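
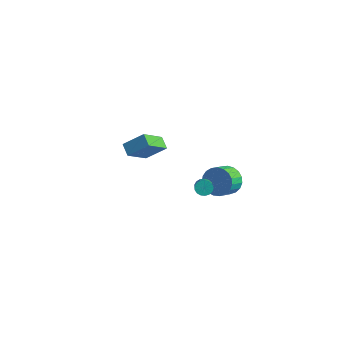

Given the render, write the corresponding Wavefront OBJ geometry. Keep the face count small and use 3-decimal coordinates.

v 2.632 1.994 -2.418
v 3.156 1.707 -3.208
v 3.353 0.7 -2.711
v 2.828 0.986 -1.922
v 3.445 1.88 -2.971
v 3.642 0.873 -2.475
v 3.593 2.073 -2.639
v 3.79 1.066 -2.143
v 3.575 2.252 -2.269
v 3.772 1.245 -1.772
v 3.394 2.386 -1.924
v 3.591 1.379 -1.428
v 3.081 2.453 -1.665
v 3.278 1.445 -1.169
v 2.691 2.44 -1.536
v 2.888 1.432 -1.04
v 2.29 2.35 -1.56
v 2.487 1.342 -1.064
v 1.948 2.198 -1.732
v 2.145 1.191 -1.236
v 1.724 2.011 -2.023
v 1.921 1.004 -1.526
v 1.657 1.821 -2.382
v 1.854 0.814 -1.885
v 1.759 1.661 -2.747
v 1.956 0.654 -2.251
v 2.012 1.558 -3.056
v 2.209 0.551 -2.559
v 2.371 1.531 -3.254
v 2.568 0.524 -2.758
v 2.776 1.584 -3.308
v 2.973 0.576 -2.811
v -4.146 1.888 -4.233
v -3.993 0.302 -3.092
v -4.883 2.161 -3.754
v -4.73 0.575 -2.613
v -3.19 2.705 -3.227
v -3.037 1.119 -2.086
v -3.927 2.978 -2.748
v -3.774 1.392 -1.607
v 3.489 -0.697 -1.034
v 3.869 -0.632 -1.384
v 4.69 -1.398 -0.635
v 4.311 -1.463 -0.286
v 3.901 -0.443 -1.225
v 4.722 -1.209 -0.476
v 3.839 -0.312 -1.023
v 4.66 -1.078 -0.274
v 3.696 -0.269 -0.823
v 4.517 -1.035 -0.074
v 3.507 -0.324 -0.672
v 4.328 -1.091 0.077
v 3.313 -0.465 -0.604
v 4.134 -1.231 0.145
v 3.16 -0.659 -0.634
v 3.981 -1.425 0.115
v 3.082 -0.861 -0.756
v 3.903 -1.628 -0.007
v 3.098 -1.026 -0.942
v 3.919 -1.793 -0.193
v 3.203 -1.116 -1.149
v 4.024 -1.882 -0.4
v 3.374 -1.109 -1.33
v 4.195 -1.875 -0.581
v 3.571 -1.008 -1.443
v 4.393 -1.774 -0.694
v 3.75 -0.836 -1.462
v 4.571 -1.602 -0.714
f 2 1 5
f 2 5 3
f 3 5 6
f 3 6 4
f 5 1 7
f 5 7 6
f 6 7 8
f 6 8 4
f 7 1 9
f 7 9 8
f 8 9 10
f 8 10 4
f 9 1 11
f 9 11 10
f 10 11 12
f 10 12 4
f 11 1 13
f 11 13 12
f 12 13 14
f 12 14 4
f 13 1 15
f 13 15 14
f 14 15 16
f 14 16 4
f 15 1 17
f 15 17 16
f 16 17 18
f 16 18 4
f 17 1 19
f 17 19 18
f 18 19 20
f 18 20 4
f 19 1 21
f 19 21 20
f 20 21 22
f 20 22 4
f 21 1 23
f 21 23 22
f 22 23 24
f 22 24 4
f 23 1 25
f 23 25 24
f 24 25 26
f 24 26 4
f 25 1 27
f 25 27 26
f 26 27 28
f 26 28 4
f 27 1 29
f 27 29 28
f 28 29 30
f 28 30 4
f 29 1 31
f 29 31 30
f 30 31 32
f 30 32 4
f 31 1 2
f 31 2 32
f 32 2 3
f 32 3 4
f 34 36 33
f 37 34 33
f 33 36 35
f 35 37 33
f 34 40 36
f 38 34 37
f 38 40 34
f 36 40 35
f 39 37 35
f 35 40 39
f 39 38 37
f 40 38 39
f 42 41 45
f 42 45 43
f 43 45 46
f 43 46 44
f 45 41 47
f 45 47 46
f 46 47 48
f 46 48 44
f 47 41 49
f 47 49 48
f 48 49 50
f 48 50 44
f 49 41 51
f 49 51 50
f 50 51 52
f 50 52 44
f 51 41 53
f 51 53 52
f 52 53 54
f 52 54 44
f 53 41 55
f 53 55 54
f 54 55 56
f 54 56 44
f 55 41 57
f 55 57 56
f 56 57 58
f 56 58 44
f 57 41 59
f 57 59 58
f 58 59 60
f 58 60 44
f 59 41 61
f 59 61 60
f 60 61 62
f 60 62 44
f 61 41 63
f 61 63 62
f 62 63 64
f 62 64 44
f 63 41 65
f 63 65 64
f 64 65 66
f 64 66 44
f 65 41 67
f 65 67 66
f 66 67 68
f 66 68 44
f 67 41 42
f 67 42 68
f 68 42 43
f 68 43 44



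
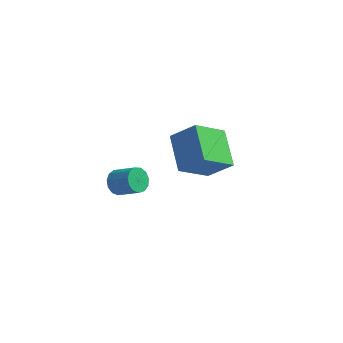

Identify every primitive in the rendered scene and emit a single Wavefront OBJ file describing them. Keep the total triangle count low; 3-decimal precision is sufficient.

v -1.234 3.089 -2.408
v -2.16 1.84 -1.214
v -0.11 3.225 -1.394
v -1.036 1.976 -0.2
v -0.304 1.604 -3.24
v -1.23 0.355 -2.046
v 0.82 1.74 -2.226
v -0.106 0.491 -1.032
v -2.64 -3.137 -0.111
v -2.294 -2.922 -0.579
v -1.295 -3.089 0.083
v -1.64 -3.303 0.551
v -2.378 -2.645 -0.383
v -1.378 -2.812 0.279
v -2.544 -2.524 -0.1
v -1.545 -2.691 0.561
v -2.741 -2.598 0.179
v -1.742 -2.765 0.84
v -2.906 -2.842 0.366
v -1.907 -3.009 1.027
v -2.986 -3.181 0.402
v -1.987 -3.347 1.063
v -2.956 -3.505 0.275
v -1.957 -3.672 0.936
v -2.826 -3.712 0.026
v -1.827 -3.879 0.687
v -2.636 -3.737 -0.267
v -1.637 -3.903 0.395
v -2.448 -3.571 -0.51
v -1.449 -3.738 0.152
v -2.32 -3.267 -0.626
v -1.321 -3.434 0.036
f 2 4 1
f 5 2 1
f 1 4 3
f 3 5 1
f 2 8 4
f 6 2 5
f 6 8 2
f 4 8 3
f 7 5 3
f 3 8 7
f 7 6 5
f 8 6 7
f 10 9 13
f 10 13 11
f 11 13 14
f 11 14 12
f 13 9 15
f 13 15 14
f 14 15 16
f 14 16 12
f 15 9 17
f 15 17 16
f 16 17 18
f 16 18 12
f 17 9 19
f 17 19 18
f 18 19 20
f 18 20 12
f 19 9 21
f 19 21 20
f 20 21 22
f 20 22 12
f 21 9 23
f 21 23 22
f 22 23 24
f 22 24 12
f 23 9 25
f 23 25 24
f 24 25 26
f 24 26 12
f 25 9 27
f 25 27 26
f 26 27 28
f 26 28 12
f 27 9 29
f 27 29 28
f 28 29 30
f 28 30 12
f 29 9 31
f 29 31 30
f 30 31 32
f 30 32 12
f 31 9 10
f 31 10 32
f 32 10 11
f 32 11 12



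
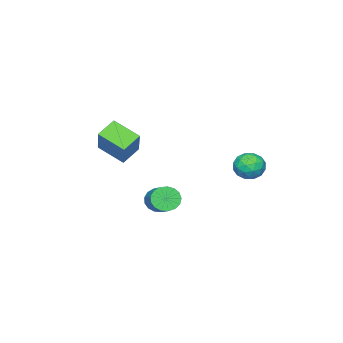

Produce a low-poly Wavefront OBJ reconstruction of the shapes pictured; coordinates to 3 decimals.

v 1.059 0.059 -4.093
v 1.48 0.097 -4.664
v 2.421 1.199 -3.897
v 2.001 1.161 -3.327
v 1.245 0.336 -4.72
v 2.187 1.438 -3.953
v 0.968 0.512 -4.632
v 1.909 1.614 -3.866
v 0.711 0.584 -4.421
v 1.653 1.686 -3.654
v 0.535 0.536 -4.135
v 1.476 1.638 -3.368
v 0.478 0.378 -3.839
v 1.42 1.48 -3.072
v 0.555 0.147 -3.602
v 1.496 1.25 -2.835
v 0.747 -0.103 -3.477
v 1.689 0.999 -2.71
v 1.011 -0.317 -3.493
v 1.952 0.785 -2.726
v 1.285 -0.445 -3.647
v 2.227 0.657 -2.88
v 1.508 -0.457 -3.903
v 2.45 0.645 -3.136
v 1.628 -0.351 -4.203
v 2.57 0.751 -3.436
v 1.618 -0.151 -4.478
v 2.56 0.951 -3.711
v -0.81 4.013 -2.308
v -0.264 3.829 -1.739
v -1.736 3.391 -1.621
v -1.19 3.207 -1.052
v -1.427 3.975 -1.153
v -0.854 4.359 -1.578
v -1.146 2.861 -1.782
v -0.573 3.245 -2.207
v -0.472 3.117 -1.414
v -0.646 3.806 -1.025
v -1.354 3.414 -2.335
v -1.528 4.103 -1.946
v -0.456 3.976 -2.084
v -1.544 3.244 -1.276
v -1.683 3.696 -1.336
v -1.363 3.588 -1.001
v -0.803 4.287 -1.989
v -0.482 4.179 -1.654
v -1.165 4.265 -1.31
v -1.518 3.041 -1.706
v -1.197 2.933 -1.371
v -0.637 3.632 -2.359
v -0.317 3.524 -2.024
v -0.835 2.955 -2.05
v -0.257 3.449 -1.558
v -0.801 3.083 -1.154
v -0.775 2.88 -1.584
v -0.439 3.106 -1.833
v -0.359 3.854 -1.329
v -0.904 3.488 -0.926
v -1.043 3.939 -0.985
v -0.706 4.165 -1.235
v -0.481 3.435 -1.138
v -1.096 3.732 -2.434
v -1.641 3.366 -2.031
v -1.294 3.055 -2.125
v -0.957 3.281 -2.375
v -1.199 4.137 -2.206
v -1.743 3.771 -1.802
v -1.561 4.114 -1.527
v -1.225 4.34 -1.776
v -1.519 3.785 -2.222
v 0.419 -3.121 -0.906
v 1.547 -2.167 0.587
v 0.22 -1.779 -1.613
v 1.347 -0.825 -0.12
v 1.353 -3.295 -1.5
v 2.48 -2.341 -0.007
v 1.153 -1.953 -2.207
v 2.281 -0.999 -0.714
f 2 1 5
f 2 5 3
f 3 5 6
f 3 6 4
f 5 1 7
f 5 7 6
f 6 7 8
f 6 8 4
f 7 1 9
f 7 9 8
f 8 9 10
f 8 10 4
f 9 1 11
f 9 11 10
f 10 11 12
f 10 12 4
f 11 1 13
f 11 13 12
f 12 13 14
f 12 14 4
f 13 1 15
f 13 15 14
f 14 15 16
f 14 16 4
f 15 1 17
f 15 17 16
f 16 17 18
f 16 18 4
f 17 1 19
f 17 19 18
f 18 19 20
f 18 20 4
f 19 1 21
f 19 21 20
f 20 21 22
f 20 22 4
f 21 1 23
f 21 23 22
f 22 23 24
f 22 24 4
f 23 1 25
f 23 25 24
f 24 25 26
f 24 26 4
f 25 1 27
f 25 27 26
f 26 27 28
f 26 28 4
f 27 1 2
f 27 2 28
f 28 2 3
f 28 3 4
f 29 66 45
f 66 40 69
f 45 69 34
f 66 69 45
f 29 45 41
f 45 34 46
f 41 46 30
f 45 46 41
f 29 41 50
f 41 30 51
f 50 51 36
f 41 51 50
f 29 50 62
f 50 36 65
f 62 65 39
f 50 65 62
f 29 62 66
f 62 39 70
f 66 70 40
f 62 70 66
f 30 46 57
f 46 34 60
f 57 60 38
f 46 60 57
f 34 69 47
f 69 40 68
f 47 68 33
f 69 68 47
f 40 70 67
f 70 39 63
f 67 63 31
f 70 63 67
f 39 65 64
f 65 36 52
f 64 52 35
f 65 52 64
f 36 51 56
f 51 30 53
f 56 53 37
f 51 53 56
f 32 58 44
f 58 38 59
f 44 59 33
f 58 59 44
f 32 44 42
f 44 33 43
f 42 43 31
f 44 43 42
f 32 42 49
f 42 31 48
f 49 48 35
f 42 48 49
f 32 49 54
f 49 35 55
f 54 55 37
f 49 55 54
f 32 54 58
f 54 37 61
f 58 61 38
f 54 61 58
f 33 59 47
f 59 38 60
f 47 60 34
f 59 60 47
f 31 43 67
f 43 33 68
f 67 68 40
f 43 68 67
f 35 48 64
f 48 31 63
f 64 63 39
f 48 63 64
f 37 55 56
f 55 35 52
f 56 52 36
f 55 52 56
f 38 61 57
f 61 37 53
f 57 53 30
f 61 53 57
f 72 74 71
f 75 72 71
f 71 74 73
f 73 75 71
f 72 78 74
f 76 72 75
f 76 78 72
f 74 78 73
f 77 75 73
f 73 78 77
f 77 76 75
f 78 76 77



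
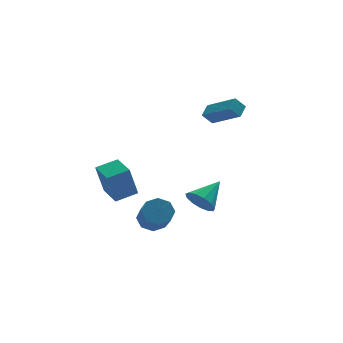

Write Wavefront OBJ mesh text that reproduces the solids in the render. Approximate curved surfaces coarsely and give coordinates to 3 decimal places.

v -1.6 1.209 -4.354
v -1.098 0.674 -4.874
v -1.258 -0.805 -3.507
v -1.76 -0.269 -2.986
v -0.719 1.042 -4.432
v -0.879 -0.437 -3.065
v -0.857 1.508 -3.944
v -1.016 0.029 -2.577
v -1.429 1.799 -3.696
v -1.589 0.321 -2.329
v -2.102 1.745 -3.833
v -2.262 0.266 -2.466
v -2.481 1.377 -4.275
v -2.641 -0.102 -2.908
v -2.344 0.911 -4.763
v -2.503 -0.568 -3.396
v -1.771 0.619 -5.011
v -1.931 -0.859 -3.644
v 1.168 1.519 -3.766
v 1.743 0.762 -3.961
v 2.592 2.361 -2.834
v 1.805 1.114 -4.375
v 1.666 1.594 -4.595
v 1.368 2.05 -4.553
v 1.007 2.338 -4.26
v 0.696 2.365 -3.811
v 0.536 2.124 -3.348
v 0.576 1.691 -3.017
v 0.804 1.203 -2.925
v 1.147 0.815 -3.099
v 1.497 0.651 -3.485
v 2.574 0.848 3.501
v 3.095 1.472 3.887
v 1.535 2.38 2.427
v 2.057 3.004 2.813
v 3.143 0.776 2.847
v 3.665 1.4 3.233
v 2.105 2.308 1.773
v 2.626 2.932 2.159
v -3.679 1.154 -2.667
v -4.161 1.06 -0.78
v -3.868 2.733 -2.636
v -4.35 2.638 -0.749
v -2.39 1.302 -2.331
v -2.872 1.207 -0.444
v -2.579 2.88 -2.3
v -3.061 2.786 -0.413
f 2 1 5
f 2 5 3
f 3 5 6
f 3 6 4
f 5 1 7
f 5 7 6
f 6 7 8
f 6 8 4
f 7 1 9
f 7 9 8
f 8 9 10
f 8 10 4
f 9 1 11
f 9 11 10
f 10 11 12
f 10 12 4
f 11 1 13
f 11 13 12
f 12 13 14
f 12 14 4
f 13 1 15
f 13 15 14
f 14 15 16
f 14 16 4
f 15 1 17
f 15 17 16
f 16 17 18
f 16 18 4
f 17 1 2
f 17 2 18
f 18 2 3
f 18 3 4
f 20 19 22
f 20 22 21
f 22 19 23
f 22 23 21
f 23 19 24
f 23 24 21
f 24 19 25
f 24 25 21
f 25 19 26
f 25 26 21
f 26 19 27
f 26 27 21
f 27 19 28
f 27 28 21
f 28 19 29
f 28 29 21
f 29 19 30
f 29 30 21
f 30 19 31
f 30 31 21
f 31 19 20
f 31 20 21
f 33 35 32
f 36 33 32
f 32 35 34
f 34 36 32
f 33 39 35
f 37 33 36
f 37 39 33
f 35 39 34
f 38 36 34
f 34 39 38
f 38 37 36
f 39 37 38
f 41 43 40
f 44 41 40
f 40 43 42
f 42 44 40
f 41 47 43
f 45 41 44
f 45 47 41
f 43 47 42
f 46 44 42
f 42 47 46
f 46 45 44
f 47 45 46



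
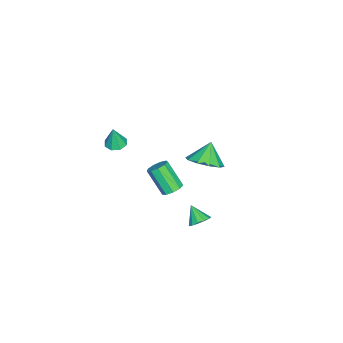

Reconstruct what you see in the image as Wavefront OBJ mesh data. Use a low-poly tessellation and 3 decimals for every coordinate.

v -0.733 1.254 -3.766
v -0.462 1.573 -3.336
v -1.167 0.666 -3.054
v -0.759 1.724 -3.394
v -1.048 1.725 -3.569
v -1.237 1.577 -3.807
v -1.265 1.326 -4.032
v -1.125 1.052 -4.172
v -0.86 0.842 -4.183
v -0.554 0.763 -4.062
v -0.305 0.84 -3.846
v -0.192 1.048 -3.605
v -0.25 1.322 -3.415
v -3.414 -0.999 -4.502
v -2.837 -1.14 -4.42
v -3.248 -2.083 -3.155
v -3.826 -1.941 -3.238
v -2.932 -0.806 -4.201
v -3.344 -1.748 -2.937
v -3.253 -0.562 -4.124
v -3.665 -1.504 -2.86
v -3.649 -0.522 -4.223
v -4.061 -1.465 -2.959
v -3.936 -0.706 -4.453
v -4.347 -1.648 -3.189
v -3.978 -1.026 -4.706
v -4.389 -1.969 -3.442
v -3.756 -1.334 -4.864
v -4.168 -2.277 -3.599
v -3.375 -1.485 -4.852
v -3.786 -2.427 -3.587
v -3.012 -1.408 -4.677
v -3.423 -2.351 -3.412
v 0.054 -2.676 2.071
v 0.422 -3.091 1.998
v 0.206 -2.744 3.229
v 0.608 -2.705 1.996
v 0.469 -2.302 2.038
v 0.087 -2.118 2.1
v -0.314 -2.26 2.144
v -0.501 -2.646 2.146
v -0.362 -3.05 2.104
v 0.02 -3.234 2.042
v 0.137 1.739 1.987
v 0.638 1.073 2.421
v -0.557 1.821 2.913
v 0.873 1.589 2.551
v 0.826 2.161 2.466
v 0.516 2.573 2.198
v 0.061 2.666 1.849
v -0.365 2.405 1.553
v -0.6 1.89 1.422
v -0.553 1.317 1.508
v -0.243 0.906 1.776
v 0.212 0.812 2.125
f 2 1 4
f 2 4 3
f 4 1 5
f 4 5 3
f 5 1 6
f 5 6 3
f 6 1 7
f 6 7 3
f 7 1 8
f 7 8 3
f 8 1 9
f 8 9 3
f 9 1 10
f 9 10 3
f 10 1 11
f 10 11 3
f 11 1 12
f 11 12 3
f 12 1 13
f 12 13 3
f 13 1 2
f 13 2 3
f 15 14 18
f 15 18 16
f 16 18 19
f 16 19 17
f 18 14 20
f 18 20 19
f 19 20 21
f 19 21 17
f 20 14 22
f 20 22 21
f 21 22 23
f 21 23 17
f 22 14 24
f 22 24 23
f 23 24 25
f 23 25 17
f 24 14 26
f 24 26 25
f 25 26 27
f 25 27 17
f 26 14 28
f 26 28 27
f 27 28 29
f 27 29 17
f 28 14 30
f 28 30 29
f 29 30 31
f 29 31 17
f 30 14 32
f 30 32 31
f 31 32 33
f 31 33 17
f 32 14 15
f 32 15 33
f 33 15 16
f 33 16 17
f 35 34 37
f 35 37 36
f 37 34 38
f 37 38 36
f 38 34 39
f 38 39 36
f 39 34 40
f 39 40 36
f 40 34 41
f 40 41 36
f 41 34 42
f 41 42 36
f 42 34 43
f 42 43 36
f 43 34 35
f 43 35 36
f 45 44 47
f 45 47 46
f 47 44 48
f 47 48 46
f 48 44 49
f 48 49 46
f 49 44 50
f 49 50 46
f 50 44 51
f 50 51 46
f 51 44 52
f 51 52 46
f 52 44 53
f 52 53 46
f 53 44 54
f 53 54 46
f 54 44 55
f 54 55 46
f 55 44 45
f 55 45 46



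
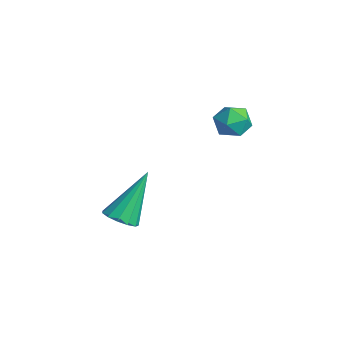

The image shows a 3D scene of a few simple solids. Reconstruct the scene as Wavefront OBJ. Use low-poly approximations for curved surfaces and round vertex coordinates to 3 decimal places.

v 2.826 -3.782 -0.806
v 3.425 -3.493 -0.885
v 2.494 -2.618 0.946
v 3.178 -3.279 -1.074
v 2.819 -3.224 -1.178
v 2.462 -3.347 -1.164
v 2.221 -3.608 -1.036
v 2.172 -3.924 -0.836
v 2.33 -4.195 -0.626
v 2.646 -4.335 -0.473
v 3.019 -4.299 -0.427
v 3.33 -4.099 -0.5
v 3.482 -3.798 -0.671
v 3.446 0.19 3.378
v 4.143 0.348 3.386
v 3.677 -0.848 3.834
v 4.374 -0.69 3.842
v 3.925 -0.35 4.282
v 3.782 0.292 4.001
v 4.038 -0.792 3.219
v 3.895 -0.15 2.938
v 4.509 -0.258 3.288
v 4.439 0.015 3.945
v 3.381 -0.515 3.275
v 3.311 -0.242 3.932
f 2 1 4
f 2 4 3
f 4 1 5
f 4 5 3
f 5 1 6
f 5 6 3
f 6 1 7
f 6 7 3
f 7 1 8
f 7 8 3
f 8 1 9
f 8 9 3
f 9 1 10
f 9 10 3
f 10 1 11
f 10 11 3
f 11 1 12
f 11 12 3
f 12 1 13
f 12 13 3
f 13 1 2
f 13 2 3
f 14 25 19
f 14 19 15
f 14 15 21
f 14 21 24
f 14 24 25
f 15 19 23
f 19 25 18
f 25 24 16
f 24 21 20
f 21 15 22
f 17 23 18
f 17 18 16
f 17 16 20
f 17 20 22
f 17 22 23
f 18 23 19
f 16 18 25
f 20 16 24
f 22 20 21
f 23 22 15



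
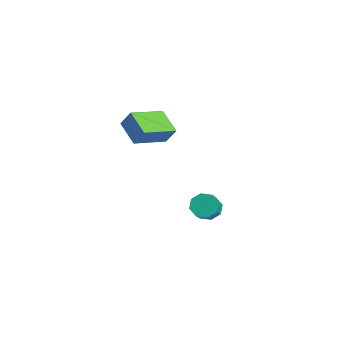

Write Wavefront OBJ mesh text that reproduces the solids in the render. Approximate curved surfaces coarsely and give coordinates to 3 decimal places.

v 0.852 -2.689 1.728
v 1.244 -2.416 2.491
v 0.639 -1.041 1.247
v 1.031 -0.768 2.01
v 2.029 -2.712 1.13
v 2.421 -2.439 1.893
v 1.816 -1.064 0.649
v 2.208 -0.791 1.412
v 1.876 0.965 -4.099
v 2.402 1.297 -4.317
v 3.051 0.728 -3.619
v 2.524 0.395 -3.401
v 2.179 1.524 -3.925
v 2.828 0.955 -3.227
v 1.778 1.423 -3.635
v 2.427 0.854 -2.937
v 1.434 1.054 -3.617
v 2.083 0.485 -2.918
v 1.349 0.632 -3.881
v 1.998 0.063 -3.183
v 1.572 0.405 -4.273
v 2.221 -0.164 -3.575
v 1.973 0.506 -4.563
v 2.622 -0.063 -3.865
v 2.317 0.875 -4.582
v 2.966 0.306 -3.883
f 2 4 1
f 5 2 1
f 1 4 3
f 3 5 1
f 2 8 4
f 6 2 5
f 6 8 2
f 4 8 3
f 7 5 3
f 3 8 7
f 7 6 5
f 8 6 7
f 10 9 13
f 10 13 11
f 11 13 14
f 11 14 12
f 13 9 15
f 13 15 14
f 14 15 16
f 14 16 12
f 15 9 17
f 15 17 16
f 16 17 18
f 16 18 12
f 17 9 19
f 17 19 18
f 18 19 20
f 18 20 12
f 19 9 21
f 19 21 20
f 20 21 22
f 20 22 12
f 21 9 23
f 21 23 22
f 22 23 24
f 22 24 12
f 23 9 25
f 23 25 24
f 24 25 26
f 24 26 12
f 25 9 10
f 25 10 26
f 26 10 11
f 26 11 12



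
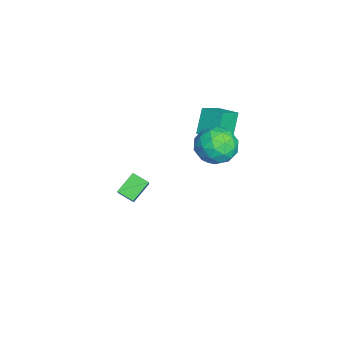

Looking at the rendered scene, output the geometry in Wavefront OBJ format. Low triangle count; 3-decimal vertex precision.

v 1.111 2.839 4.193
v 1.875 1.993 3.993
v -0.035 2.107 2.907
v 0.729 1.261 2.707
v 0.159 1.3 3.713
v 0.867 1.753 4.508
v 0.973 2.347 2.392
v 1.681 2.8 3.187
v 1.789 1.689 2.881
v 1.286 1.043 3.697
v 0.554 3.057 3.203
v 0.051 2.411 4.019
v 1.593 2.48 4.206
v 0.247 1.62 2.694
v -0.088 1.643 3.285
v 0.361 1.146 3.168
v 1.001 2.339 4.508
v 1.45 1.842 4.391
v 0.442 1.435 4.226
v 0.39 2.258 2.509
v 0.839 1.761 2.392
v 1.479 2.954 3.732
v 1.928 2.457 3.615
v 1.398 2.665 2.674
v 1.992 1.805 3.435
v 1.319 1.374 2.679
v 1.462 2.013 2.494
v 1.878 2.279 2.961
v 1.697 1.425 3.915
v 1.023 0.994 3.159
v 0.688 1.017 3.75
v 1.104 1.283 4.217
v 1.646 1.246 3.261
v 0.817 3.106 3.741
v 0.143 2.675 2.985
v 0.736 2.817 2.683
v 1.152 3.083 3.15
v 0.521 2.726 4.221
v -0.152 2.295 3.465
v -0.038 1.821 3.939
v 0.378 2.087 4.406
v 0.194 2.854 3.639
v -2.334 1.833 1.555
v -1.411 1.057 2.286
v -3.145 2.088 2.851
v -2.222 1.312 3.582
v -1.658 2.848 1.778
v -0.735 2.072 2.509
v -2.469 3.103 3.074
v -1.546 2.327 3.805
v -1.887 -2.103 -3.735
v -2.28 -2.921 -3.364
v -2.737 -1.354 -2.983
v -3.13 -2.172 -2.612
v -1.23 -2.088 -3.008
v -1.623 -2.906 -2.637
v -2.08 -1.339 -2.256
v -2.473 -2.157 -1.885
f 1 38 17
f 38 12 41
f 17 41 6
f 38 41 17
f 1 17 13
f 17 6 18
f 13 18 2
f 17 18 13
f 1 13 22
f 13 2 23
f 22 23 8
f 13 23 22
f 1 22 34
f 22 8 37
f 34 37 11
f 22 37 34
f 1 34 38
f 34 11 42
f 38 42 12
f 34 42 38
f 2 18 29
f 18 6 32
f 29 32 10
f 18 32 29
f 6 41 19
f 41 12 40
f 19 40 5
f 41 40 19
f 12 42 39
f 42 11 35
f 39 35 3
f 42 35 39
f 11 37 36
f 37 8 24
f 36 24 7
f 37 24 36
f 8 23 28
f 23 2 25
f 28 25 9
f 23 25 28
f 4 30 16
f 30 10 31
f 16 31 5
f 30 31 16
f 4 16 14
f 16 5 15
f 14 15 3
f 16 15 14
f 4 14 21
f 14 3 20
f 21 20 7
f 14 20 21
f 4 21 26
f 21 7 27
f 26 27 9
f 21 27 26
f 4 26 30
f 26 9 33
f 30 33 10
f 26 33 30
f 5 31 19
f 31 10 32
f 19 32 6
f 31 32 19
f 3 15 39
f 15 5 40
f 39 40 12
f 15 40 39
f 7 20 36
f 20 3 35
f 36 35 11
f 20 35 36
f 9 27 28
f 27 7 24
f 28 24 8
f 27 24 28
f 10 33 29
f 33 9 25
f 29 25 2
f 33 25 29
f 44 46 43
f 47 44 43
f 43 46 45
f 45 47 43
f 44 50 46
f 48 44 47
f 48 50 44
f 46 50 45
f 49 47 45
f 45 50 49
f 49 48 47
f 50 48 49
f 52 54 51
f 55 52 51
f 51 54 53
f 53 55 51
f 52 58 54
f 56 52 55
f 56 58 52
f 54 58 53
f 57 55 53
f 53 58 57
f 57 56 55
f 58 56 57



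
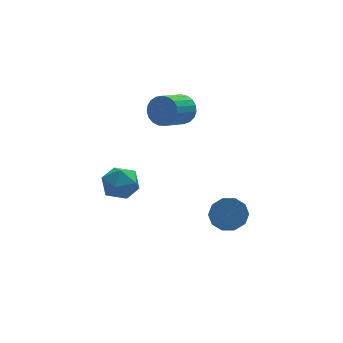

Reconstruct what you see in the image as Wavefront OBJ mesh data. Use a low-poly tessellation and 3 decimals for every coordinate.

v 2.608 -2.414 -1.589
v 3.063 -1.969 -0.938
v 2.687 -3.101 0.099
v 2.232 -3.546 -0.551
v 2.531 -1.788 -0.933
v 2.155 -2.919 0.104
v 2.028 -1.846 -1.178
v 1.652 -2.977 -0.141
v 1.747 -2.121 -1.58
v 1.371 -3.252 -0.543
v 1.794 -2.508 -1.985
v 1.418 -3.639 -0.948
v 2.153 -2.859 -2.239
v 1.777 -3.991 -1.202
v 2.685 -3.041 -2.244
v 2.309 -4.172 -1.207
v 3.188 -2.983 -1.999
v 2.812 -4.114 -0.962
v 3.469 -2.708 -1.597
v 3.093 -3.839 -0.56
v 3.422 -2.321 -1.192
v 3.046 -3.452 -0.155
v -1.893 2.808 -1.652
v -1.057 3.46 -1.599
v -0.983 1.72 -2.621
v -0.147 2.372 -2.568
v -0.469 1.849 -1.701
v -1.031 2.522 -1.102
v -1.009 2.658 -3.118
v -1.571 3.331 -2.519
v -0.51 3.367 -2.505
v -0.176 2.868 -1.629
v -1.864 2.312 -2.591
v -1.53 1.813 -1.715
v 1.751 1.715 3.19
v 2.26 1.533 3.858
v 1.059 0.742 4.559
v 0.549 0.925 3.89
v 2.114 1.844 3.958
v 0.913 1.053 4.659
v 1.906 2.132 3.926
v 0.704 1.342 4.626
v 1.67 2.349 3.766
v 0.469 1.558 4.467
v 1.448 2.456 3.506
v 0.247 1.665 4.207
v 1.279 2.434 3.192
v 0.077 1.643 3.893
v 1.191 2.289 2.877
v -0.01 1.498 3.578
v 1.2 2.044 2.617
v -0.001 1.253 3.318
v 1.304 1.743 2.455
v 0.103 0.952 3.156
v 1.486 1.437 2.42
v 0.284 0.646 3.121
v 1.713 1.179 2.519
v 0.511 0.388 3.22
v 1.947 1.013 2.733
v 0.745 0.222 3.434
v 2.147 0.97 3.026
v 0.945 0.179 3.727
v 2.278 1.055 3.348
v 1.077 0.264 4.049
v 2.318 1.254 3.642
v 1.117 0.463 4.343
f 2 1 5
f 2 5 3
f 3 5 6
f 3 6 4
f 5 1 7
f 5 7 6
f 6 7 8
f 6 8 4
f 7 1 9
f 7 9 8
f 8 9 10
f 8 10 4
f 9 1 11
f 9 11 10
f 10 11 12
f 10 12 4
f 11 1 13
f 11 13 12
f 12 13 14
f 12 14 4
f 13 1 15
f 13 15 14
f 14 15 16
f 14 16 4
f 15 1 17
f 15 17 16
f 16 17 18
f 16 18 4
f 17 1 19
f 17 19 18
f 18 19 20
f 18 20 4
f 19 1 21
f 19 21 20
f 20 21 22
f 20 22 4
f 21 1 2
f 21 2 22
f 22 2 3
f 22 3 4
f 23 34 28
f 23 28 24
f 23 24 30
f 23 30 33
f 23 33 34
f 24 28 32
f 28 34 27
f 34 33 25
f 33 30 29
f 30 24 31
f 26 32 27
f 26 27 25
f 26 25 29
f 26 29 31
f 26 31 32
f 27 32 28
f 25 27 34
f 29 25 33
f 31 29 30
f 32 31 24
f 36 35 39
f 36 39 37
f 37 39 40
f 37 40 38
f 39 35 41
f 39 41 40
f 40 41 42
f 40 42 38
f 41 35 43
f 41 43 42
f 42 43 44
f 42 44 38
f 43 35 45
f 43 45 44
f 44 45 46
f 44 46 38
f 45 35 47
f 45 47 46
f 46 47 48
f 46 48 38
f 47 35 49
f 47 49 48
f 48 49 50
f 48 50 38
f 49 35 51
f 49 51 50
f 50 51 52
f 50 52 38
f 51 35 53
f 51 53 52
f 52 53 54
f 52 54 38
f 53 35 55
f 53 55 54
f 54 55 56
f 54 56 38
f 55 35 57
f 55 57 56
f 56 57 58
f 56 58 38
f 57 35 59
f 57 59 58
f 58 59 60
f 58 60 38
f 59 35 61
f 59 61 60
f 60 61 62
f 60 62 38
f 61 35 63
f 61 63 62
f 62 63 64
f 62 64 38
f 63 35 65
f 63 65 64
f 64 65 66
f 64 66 38
f 65 35 36
f 65 36 66
f 66 36 37
f 66 37 38



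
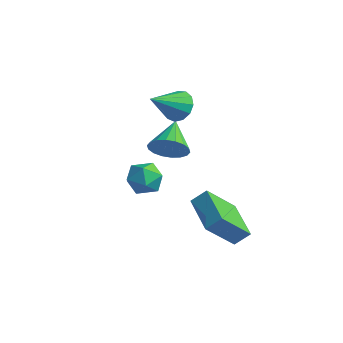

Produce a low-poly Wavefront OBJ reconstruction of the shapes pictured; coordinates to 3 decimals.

v 2.554 1.814 -3.849
v 2.311 0.306 -2.294
v 0.628 2.649 -3.34
v 0.385 1.141 -1.785
v 2.975 2.399 -3.215
v 2.732 0.891 -1.66
v 1.049 3.234 -2.706
v 0.806 1.726 -1.151
v 0.017 -0.188 0.154
v 0.594 -0.678 0.739
v -0.874 -1.442 -0.019
v -0.297 -1.932 0.566
v -0.843 -1.227 0.913
v -0.292 -0.452 1.02
v 0.012 -1.668 -0.3
v 0.563 -0.893 -0.193
v 0.591 -1.593 0.459
v 0.063 -1.32 1.208
v -0.343 -0.8 -0.488
v -0.871 -0.527 0.261
v -3.364 3.094 -0.895
v -2.55 3.316 -0.322
v -4.376 4.406 0.035
v -2.506 3.599 -0.674
v -2.632 3.782 -1.07
v -2.903 3.829 -1.431
v -3.266 3.73 -1.686
v -3.648 3.505 -1.784
v -3.974 3.199 -1.706
v -4.179 2.872 -1.468
v -4.223 2.589 -1.115
v -4.096 2.406 -0.72
v -3.825 2.359 -0.359
v -3.463 2.457 -0.104
v -3.081 2.682 -0.006
v -2.755 2.989 -0.084
v -2.24 2.714 2.586
v -1.955 2.244 1.873
v -2.32 1.106 3.614
v -1.539 2.385 2.127
v -1.346 2.631 2.526
v -1.436 2.903 2.944
v -1.782 3.115 3.249
v -2.273 3.2 3.343
v -2.753 3.13 3.197
v -3.071 2.929 2.857
v -3.124 2.659 2.431
v -2.897 2.407 2.054
v -2.461 2.252 1.846
f 2 4 1
f 5 2 1
f 1 4 3
f 3 5 1
f 2 8 4
f 6 2 5
f 6 8 2
f 4 8 3
f 7 5 3
f 3 8 7
f 7 6 5
f 8 6 7
f 9 20 14
f 9 14 10
f 9 10 16
f 9 16 19
f 9 19 20
f 10 14 18
f 14 20 13
f 20 19 11
f 19 16 15
f 16 10 17
f 12 18 13
f 12 13 11
f 12 11 15
f 12 15 17
f 12 17 18
f 13 18 14
f 11 13 20
f 15 11 19
f 17 15 16
f 18 17 10
f 22 21 24
f 22 24 23
f 24 21 25
f 24 25 23
f 25 21 26
f 25 26 23
f 26 21 27
f 26 27 23
f 27 21 28
f 27 28 23
f 28 21 29
f 28 29 23
f 29 21 30
f 29 30 23
f 30 21 31
f 30 31 23
f 31 21 32
f 31 32 23
f 32 21 33
f 32 33 23
f 33 21 34
f 33 34 23
f 34 21 35
f 34 35 23
f 35 21 36
f 35 36 23
f 36 21 22
f 36 22 23
f 38 37 40
f 38 40 39
f 40 37 41
f 40 41 39
f 41 37 42
f 41 42 39
f 42 37 43
f 42 43 39
f 43 37 44
f 43 44 39
f 44 37 45
f 44 45 39
f 45 37 46
f 45 46 39
f 46 37 47
f 46 47 39
f 47 37 48
f 47 48 39
f 48 37 49
f 48 49 39
f 49 37 38
f 49 38 39



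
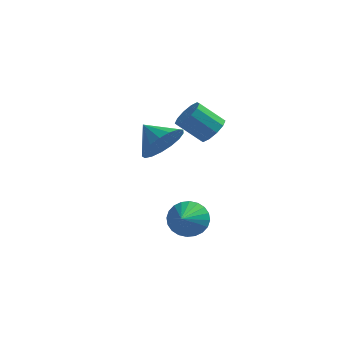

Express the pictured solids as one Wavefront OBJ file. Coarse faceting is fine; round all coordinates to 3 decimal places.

v 0.503 1.331 2.081
v 1.144 2.114 2.322
v -0.443 1.909 2.719
v 0.94 2.256 1.891
v 0.635 2.186 1.503
v 0.301 1.92 1.248
v 0.013 1.519 1.183
v -0.163 1.075 1.324
v -0.186 0.69 1.639
v -0.051 0.452 2.054
v 0.211 0.415 2.476
v 0.54 0.588 2.807
v 0.86 0.931 2.972
v 1.099 1.366 2.932
v 1.202 1.793 2.698
v 2.252 2.469 2.408
v 2.707 2.194 2.894
v 1.682 2.095 3.797
v 1.228 2.371 3.312
v 2.707 2.636 2.941
v 1.682 2.538 3.845
v 2.533 3.015 2.785
v 1.508 2.916 3.689
v 2.252 3.185 2.485
v 1.227 3.087 3.389
v 1.971 3.082 2.156
v 0.946 2.984 3.06
v 1.798 2.745 1.923
v 0.773 2.646 2.826
v 1.798 2.302 1.875
v 0.773 2.204 2.779
v 1.972 1.924 2.031
v 0.947 1.825 2.935
v 2.253 1.753 2.331
v 1.228 1.655 3.235
v 2.534 1.856 2.66
v 1.509 1.758 3.564
v 2.288 -2.126 0.161
v 3.07 -2.282 -0.068
v 2.272 -3.234 0.859
v 3.117 -2.112 0.203
v 3.037 -1.943 0.468
v 2.844 -1.803 0.686
v 2.566 -1.712 0.825
v 2.245 -1.684 0.862
v 1.931 -1.723 0.792
v 1.672 -1.823 0.627
v 1.506 -1.97 0.39
v 1.459 -2.14 0.119
v 1.539 -2.308 -0.146
v 1.733 -2.449 -0.365
v 2.011 -2.54 -0.503
v 2.331 -2.568 -0.54
v 2.645 -2.529 -0.471
v 2.905 -2.429 -0.305
f 2 1 4
f 2 4 3
f 4 1 5
f 4 5 3
f 5 1 6
f 5 6 3
f 6 1 7
f 6 7 3
f 7 1 8
f 7 8 3
f 8 1 9
f 8 9 3
f 9 1 10
f 9 10 3
f 10 1 11
f 10 11 3
f 11 1 12
f 11 12 3
f 12 1 13
f 12 13 3
f 13 1 14
f 13 14 3
f 14 1 15
f 14 15 3
f 15 1 2
f 15 2 3
f 17 16 20
f 17 20 18
f 18 20 21
f 18 21 19
f 20 16 22
f 20 22 21
f 21 22 23
f 21 23 19
f 22 16 24
f 22 24 23
f 23 24 25
f 23 25 19
f 24 16 26
f 24 26 25
f 25 26 27
f 25 27 19
f 26 16 28
f 26 28 27
f 27 28 29
f 27 29 19
f 28 16 30
f 28 30 29
f 29 30 31
f 29 31 19
f 30 16 32
f 30 32 31
f 31 32 33
f 31 33 19
f 32 16 34
f 32 34 33
f 33 34 35
f 33 35 19
f 34 16 36
f 34 36 35
f 35 36 37
f 35 37 19
f 36 16 17
f 36 17 37
f 37 17 18
f 37 18 19
f 39 38 41
f 39 41 40
f 41 38 42
f 41 42 40
f 42 38 43
f 42 43 40
f 43 38 44
f 43 44 40
f 44 38 45
f 44 45 40
f 45 38 46
f 45 46 40
f 46 38 47
f 46 47 40
f 47 38 48
f 47 48 40
f 48 38 49
f 48 49 40
f 49 38 50
f 49 50 40
f 50 38 51
f 50 51 40
f 51 38 52
f 51 52 40
f 52 38 53
f 52 53 40
f 53 38 54
f 53 54 40
f 54 38 55
f 54 55 40
f 55 38 39
f 55 39 40



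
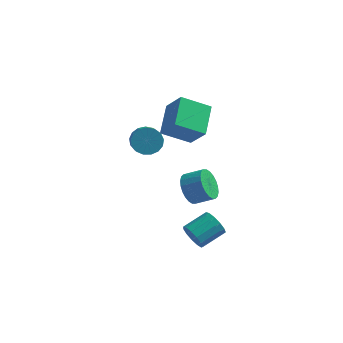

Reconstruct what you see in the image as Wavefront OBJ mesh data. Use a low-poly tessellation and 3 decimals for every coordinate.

v 1.082 -0.835 -3.066
v 1.508 -0.485 -3.947
v 2.624 -0.354 -3.356
v 2.198 -0.705 -2.474
v 1.378 -0.139 -3.779
v 2.495 -0.009 -3.188
v 1.203 0.1 -3.503
v 2.32 0.231 -2.911
v 1.01 0.198 -3.159
v 2.127 0.329 -2.568
v 0.828 0.138 -2.802
v 1.944 0.269 -2.211
v 0.684 -0.07 -2.484
v 1.801 0.061 -1.893
v 0.601 -0.395 -2.255
v 1.717 -0.264 -1.664
v 0.591 -0.786 -2.15
v 1.708 -0.656 -1.559
v 0.656 -1.186 -2.184
v 1.772 -1.055 -1.593
v 0.785 -1.531 -2.352
v 1.902 -1.401 -1.761
v 0.96 -1.771 -2.629
v 2.077 -1.64 -2.037
v 1.153 -1.869 -2.972
v 2.27 -1.738 -2.381
v 1.336 -1.809 -3.329
v 2.452 -1.678 -2.738
v 1.479 -1.601 -3.647
v 2.596 -1.47 -3.056
v 1.563 -1.276 -3.876
v 2.679 -1.145 -3.285
v 1.572 -0.884 -3.981
v 2.689 -0.754 -3.39
v 2.328 -4.349 -4.132
v 2.83 -4.44 -4.811
v 3.775 -3.282 -4.267
v 3.272 -3.191 -3.588
v 2.5 -4.114 -4.931
v 3.445 -2.957 -4.386
v 2.115 -3.863 -4.796
v 3.06 -2.705 -4.252
v 1.797 -3.766 -4.451
v 2.742 -2.609 -3.907
v 1.648 -3.854 -4.005
v 2.593 -2.697 -3.46
v 1.715 -4.099 -3.599
v 2.659 -2.942 -3.054
v 1.976 -4.424 -3.362
v 2.921 -3.266 -2.818
v 2.349 -4.724 -3.37
v 3.293 -3.567 -2.826
v 2.715 -4.906 -3.62
v 3.659 -3.748 -3.076
v 2.958 -4.91 -4.032
v 3.903 -3.753 -3.488
v 3.001 -4.736 -4.477
v 3.946 -3.579 -3.932
v -1.718 0.013 -0.135
v -1.044 -0.108 -0.75
v -0.687 -0.915 -0.199
v -1.362 -0.793 0.415
v -0.87 0.17 -0.456
v -0.513 -0.637 0.095
v -0.891 0.412 -0.088
v -0.534 -0.395 0.463
v -1.101 0.562 0.268
v -0.744 -0.244 0.819
v -1.452 0.587 0.532
v -1.095 -0.219 1.083
v -1.865 0.481 0.643
v -1.508 -0.326 1.194
v -2.244 0.267 0.576
v -1.887 -0.54 1.127
v -2.502 -0.005 0.346
v -2.145 -0.811 0.897
v -2.582 -0.273 0.005
v -2.225 -1.079 0.556
v -2.463 -0.475 -0.368
v -2.106 -1.281 0.183
v -2.174 -0.565 -0.687
v -1.817 -1.372 -0.136
v -1.78 -0.523 -0.88
v -1.424 -1.33 -0.329
v -1.373 -0.358 -0.903
v -1.016 -1.165 -0.352
v 1.209 -1.04 1.031
v -0.338 -1.677 1.932
v 0.997 0.795 1.966
v -0.55 0.158 2.866
v 2.21 -1.598 2.354
v 0.663 -2.235 3.254
v 1.998 0.237 3.288
v 0.451 -0.4 4.189
f 2 1 5
f 2 5 3
f 3 5 6
f 3 6 4
f 5 1 7
f 5 7 6
f 6 7 8
f 6 8 4
f 7 1 9
f 7 9 8
f 8 9 10
f 8 10 4
f 9 1 11
f 9 11 10
f 10 11 12
f 10 12 4
f 11 1 13
f 11 13 12
f 12 13 14
f 12 14 4
f 13 1 15
f 13 15 14
f 14 15 16
f 14 16 4
f 15 1 17
f 15 17 16
f 16 17 18
f 16 18 4
f 17 1 19
f 17 19 18
f 18 19 20
f 18 20 4
f 19 1 21
f 19 21 20
f 20 21 22
f 20 22 4
f 21 1 23
f 21 23 22
f 22 23 24
f 22 24 4
f 23 1 25
f 23 25 24
f 24 25 26
f 24 26 4
f 25 1 27
f 25 27 26
f 26 27 28
f 26 28 4
f 27 1 29
f 27 29 28
f 28 29 30
f 28 30 4
f 29 1 31
f 29 31 30
f 30 31 32
f 30 32 4
f 31 1 33
f 31 33 32
f 32 33 34
f 32 34 4
f 33 1 2
f 33 2 34
f 34 2 3
f 34 3 4
f 36 35 39
f 36 39 37
f 37 39 40
f 37 40 38
f 39 35 41
f 39 41 40
f 40 41 42
f 40 42 38
f 41 35 43
f 41 43 42
f 42 43 44
f 42 44 38
f 43 35 45
f 43 45 44
f 44 45 46
f 44 46 38
f 45 35 47
f 45 47 46
f 46 47 48
f 46 48 38
f 47 35 49
f 47 49 48
f 48 49 50
f 48 50 38
f 49 35 51
f 49 51 50
f 50 51 52
f 50 52 38
f 51 35 53
f 51 53 52
f 52 53 54
f 52 54 38
f 53 35 55
f 53 55 54
f 54 55 56
f 54 56 38
f 55 35 57
f 55 57 56
f 56 57 58
f 56 58 38
f 57 35 36
f 57 36 58
f 58 36 37
f 58 37 38
f 60 59 63
f 60 63 61
f 61 63 64
f 61 64 62
f 63 59 65
f 63 65 64
f 64 65 66
f 64 66 62
f 65 59 67
f 65 67 66
f 66 67 68
f 66 68 62
f 67 59 69
f 67 69 68
f 68 69 70
f 68 70 62
f 69 59 71
f 69 71 70
f 70 71 72
f 70 72 62
f 71 59 73
f 71 73 72
f 72 73 74
f 72 74 62
f 73 59 75
f 73 75 74
f 74 75 76
f 74 76 62
f 75 59 77
f 75 77 76
f 76 77 78
f 76 78 62
f 77 59 79
f 77 79 78
f 78 79 80
f 78 80 62
f 79 59 81
f 79 81 80
f 80 81 82
f 80 82 62
f 81 59 83
f 81 83 82
f 82 83 84
f 82 84 62
f 83 59 85
f 83 85 84
f 84 85 86
f 84 86 62
f 85 59 60
f 85 60 86
f 86 60 61
f 86 61 62
f 88 90 87
f 91 88 87
f 87 90 89
f 89 91 87
f 88 94 90
f 92 88 91
f 92 94 88
f 90 94 89
f 93 91 89
f 89 94 93
f 93 92 91
f 94 92 93



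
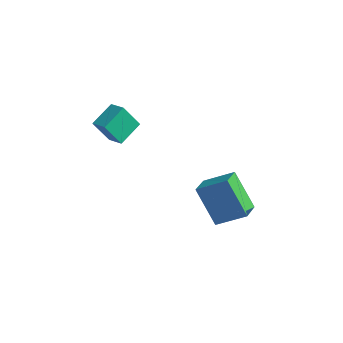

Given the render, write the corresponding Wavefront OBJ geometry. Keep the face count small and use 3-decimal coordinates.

v 1.421 2.222 -0.471
v 1.886 1.296 -0.133
v 2.42 2.986 0.251
v 2.884 2.06 0.589
v 2.536 2.22 -2.009
v 3 1.294 -1.671
v 3.534 2.984 -1.287
v 3.999 2.058 -0.949
v -1.848 -0.092 2.364
v -1.94 1.039 2.863
v -2.624 -0.041 2.105
v -2.716 1.091 2.604
v -1.444 0.429 1.256
v -1.536 1.561 1.755
v -2.22 0.481 0.997
v -2.312 1.612 1.496
f 2 4 1
f 5 2 1
f 1 4 3
f 3 5 1
f 2 8 4
f 6 2 5
f 6 8 2
f 4 8 3
f 7 5 3
f 3 8 7
f 7 6 5
f 8 6 7
f 10 12 9
f 13 10 9
f 9 12 11
f 11 13 9
f 10 16 12
f 14 10 13
f 14 16 10
f 12 16 11
f 15 13 11
f 11 16 15
f 15 14 13
f 16 14 15



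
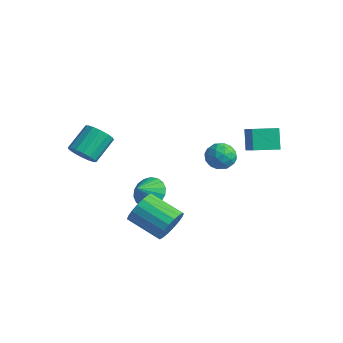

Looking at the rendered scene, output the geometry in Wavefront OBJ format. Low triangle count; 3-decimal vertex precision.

v -3.469 -2.986 1.732
v -2.729 -3.078 1.992
v -2.911 -1.846 2.948
v -3.651 -1.754 2.688
v -2.698 -2.825 1.672
v -2.88 -1.593 2.628
v -2.874 -2.616 1.368
v -3.056 -1.384 2.324
v -3.209 -2.505 1.162
v -3.391 -1.273 2.118
v -3.614 -2.523 1.108
v -3.796 -1.291 2.064
v -3.98 -2.666 1.222
v -4.162 -1.434 2.178
v -4.209 -2.894 1.472
v -4.391 -1.662 2.428
v -4.24 -3.147 1.792
v -4.422 -1.915 2.748
v -4.064 -3.356 2.096
v -4.246 -2.124 3.052
v -3.729 -3.467 2.302
v -3.911 -2.235 3.258
v -3.324 -3.449 2.356
v -3.506 -2.217 3.312
v -2.958 -3.306 2.242
v -3.14 -2.074 3.198
v 2.17 1.254 3.296
v 2.679 1.193 2.683
v 1.761 0.047 3.077
v 2.27 -0.014 2.464
v 2.548 0.02 3.212
v 2.801 0.766 3.347
v 1.639 0.474 2.413
v 1.892 1.22 2.548
v 2.35 0.711 2.137
v 2.913 0.431 2.631
v 1.527 0.809 3.129
v 2.09 0.529 3.623
v 2.46 1.329 3.009
v 1.98 -0.089 2.751
v 2.143 -0.069 3.191
v 2.442 -0.105 2.83
v 2.532 1.078 3.4
v 2.831 1.043 3.039
v 2.755 0.353 3.35
v 1.609 0.197 2.721
v 1.908 0.162 2.36
v 1.998 1.345 2.93
v 2.297 1.309 2.569
v 1.685 0.887 2.41
v 2.566 1.01 2.327
v 2.326 0.301 2.198
v 1.955 0.588 2.168
v 2.104 1.026 2.248
v 2.897 0.845 2.618
v 2.656 0.136 2.489
v 2.82 0.156 2.929
v 2.969 0.595 3.008
v 2.704 0.562 2.297
v 1.784 1.104 3.271
v 1.543 0.395 3.142
v 1.471 0.645 2.752
v 1.62 1.084 2.831
v 2.114 0.939 3.562
v 1.874 0.23 3.433
v 2.336 0.214 3.512
v 2.485 0.652 3.592
v 1.736 0.678 3.463
v 1.829 2.561 2.286
v 1.313 2.948 3.322
v 2.45 3.697 2.17
v 1.934 4.084 3.206
v 2.846 2.076 2.974
v 2.33 2.463 4.01
v 3.467 3.212 2.858
v 2.951 3.599 3.894
v -1.909 -0.172 -1.342
v -1.439 -0.645 -1.976
v -1.811 -1.048 -0.618
v -1.144 -0.445 -1.774
v -1 -0.191 -1.487
v -1.037 0.066 -1.17
v -1.246 0.276 -0.888
v -1.586 0.398 -0.696
v -1.99 0.406 -0.631
v -2.378 0.3 -0.707
v -2.673 0.1 -0.909
v -2.817 -0.153 -1.197
v -2.78 -0.411 -1.513
v -2.571 -0.621 -1.796
v -2.231 -0.742 -1.988
v -1.827 -0.751 -2.053
v 1.948 -2.132 -0.81
v 2.382 -2.316 -0.008
v 0.785 -2.851 0.733
v 0.352 -2.668 -0.07
v 2.27 -1.92 0.036
v 0.673 -2.455 0.777
v 2.094 -1.566 -0.087
v 0.497 -2.101 0.654
v 1.889 -1.324 -0.354
v 0.293 -1.86 0.387
v 1.696 -1.243 -0.711
v 0.1 -1.778 0.03
v 1.553 -1.337 -1.087
v -0.044 -1.873 -0.347
v 1.489 -1.589 -1.409
v -0.108 -2.125 -0.668
v 1.515 -1.949 -1.613
v -0.082 -2.484 -0.872
v 1.627 -2.345 -1.657
v 0.03 -2.88 -0.916
v 1.803 -2.699 -1.534
v 0.206 -3.234 -0.793
v 2.007 -2.94 -1.267
v 0.411 -3.476 -0.526
v 2.2 -3.022 -0.91
v 0.604 -3.557 -0.169
v 2.344 -2.927 -0.533
v 0.747 -3.463 0.207
v 2.408 -2.675 -0.212
v 0.811 -3.211 0.529
f 2 1 5
f 2 5 3
f 3 5 6
f 3 6 4
f 5 1 7
f 5 7 6
f 6 7 8
f 6 8 4
f 7 1 9
f 7 9 8
f 8 9 10
f 8 10 4
f 9 1 11
f 9 11 10
f 10 11 12
f 10 12 4
f 11 1 13
f 11 13 12
f 12 13 14
f 12 14 4
f 13 1 15
f 13 15 14
f 14 15 16
f 14 16 4
f 15 1 17
f 15 17 16
f 16 17 18
f 16 18 4
f 17 1 19
f 17 19 18
f 18 19 20
f 18 20 4
f 19 1 21
f 19 21 20
f 20 21 22
f 20 22 4
f 21 1 23
f 21 23 22
f 22 23 24
f 22 24 4
f 23 1 25
f 23 25 24
f 24 25 26
f 24 26 4
f 25 1 2
f 25 2 26
f 26 2 3
f 26 3 4
f 27 64 43
f 64 38 67
f 43 67 32
f 64 67 43
f 27 43 39
f 43 32 44
f 39 44 28
f 43 44 39
f 27 39 48
f 39 28 49
f 48 49 34
f 39 49 48
f 27 48 60
f 48 34 63
f 60 63 37
f 48 63 60
f 27 60 64
f 60 37 68
f 64 68 38
f 60 68 64
f 28 44 55
f 44 32 58
f 55 58 36
f 44 58 55
f 32 67 45
f 67 38 66
f 45 66 31
f 67 66 45
f 38 68 65
f 68 37 61
f 65 61 29
f 68 61 65
f 37 63 62
f 63 34 50
f 62 50 33
f 63 50 62
f 34 49 54
f 49 28 51
f 54 51 35
f 49 51 54
f 30 56 42
f 56 36 57
f 42 57 31
f 56 57 42
f 30 42 40
f 42 31 41
f 40 41 29
f 42 41 40
f 30 40 47
f 40 29 46
f 47 46 33
f 40 46 47
f 30 47 52
f 47 33 53
f 52 53 35
f 47 53 52
f 30 52 56
f 52 35 59
f 56 59 36
f 52 59 56
f 31 57 45
f 57 36 58
f 45 58 32
f 57 58 45
f 29 41 65
f 41 31 66
f 65 66 38
f 41 66 65
f 33 46 62
f 46 29 61
f 62 61 37
f 46 61 62
f 35 53 54
f 53 33 50
f 54 50 34
f 53 50 54
f 36 59 55
f 59 35 51
f 55 51 28
f 59 51 55
f 70 72 69
f 73 70 69
f 69 72 71
f 71 73 69
f 70 76 72
f 74 70 73
f 74 76 70
f 72 76 71
f 75 73 71
f 71 76 75
f 75 74 73
f 76 74 75
f 78 77 80
f 78 80 79
f 80 77 81
f 80 81 79
f 81 77 82
f 81 82 79
f 82 77 83
f 82 83 79
f 83 77 84
f 83 84 79
f 84 77 85
f 84 85 79
f 85 77 86
f 85 86 79
f 86 77 87
f 86 87 79
f 87 77 88
f 87 88 79
f 88 77 89
f 88 89 79
f 89 77 90
f 89 90 79
f 90 77 91
f 90 91 79
f 91 77 92
f 91 92 79
f 92 77 78
f 92 78 79
f 94 93 97
f 94 97 95
f 95 97 98
f 95 98 96
f 97 93 99
f 97 99 98
f 98 99 100
f 98 100 96
f 99 93 101
f 99 101 100
f 100 101 102
f 100 102 96
f 101 93 103
f 101 103 102
f 102 103 104
f 102 104 96
f 103 93 105
f 103 105 104
f 104 105 106
f 104 106 96
f 105 93 107
f 105 107 106
f 106 107 108
f 106 108 96
f 107 93 109
f 107 109 108
f 108 109 110
f 108 110 96
f 109 93 111
f 109 111 110
f 110 111 112
f 110 112 96
f 111 93 113
f 111 113 112
f 112 113 114
f 112 114 96
f 113 93 115
f 113 115 114
f 114 115 116
f 114 116 96
f 115 93 117
f 115 117 116
f 116 117 118
f 116 118 96
f 117 93 119
f 117 119 118
f 118 119 120
f 118 120 96
f 119 93 121
f 119 121 120
f 120 121 122
f 120 122 96
f 121 93 94
f 121 94 122
f 122 94 95
f 122 95 96



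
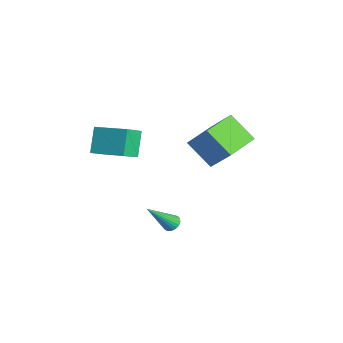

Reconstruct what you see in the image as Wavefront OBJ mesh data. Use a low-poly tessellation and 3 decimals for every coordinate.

v -4.179 3.816 1.185
v -3.072 4.554 2.665
v -3.072 4.784 -0.126
v -1.966 5.522 1.354
v -2.874 2.138 1.046
v -1.768 2.876 2.526
v -1.768 3.106 -0.265
v -0.661 3.844 1.215
v 0.419 0.437 -2.656
v 0.928 0.407 -2.801
v 0.801 -0.957 -1.024
v 0.933 0.565 -2.667
v 0.86 0.703 -2.532
v 0.72 0.801 -2.416
v 0.534 0.843 -2.336
v 0.33 0.824 -2.305
v 0.14 0.746 -2.327
v -0.007 0.62 -2.399
v -0.09 0.467 -2.511
v -0.095 0.309 -2.645
v -0.023 0.171 -2.78
v 0.118 0.073 -2.896
v 0.304 0.031 -2.976
v 0.507 0.05 -3.007
v 0.697 0.128 -2.985
v 0.845 0.254 -2.912
v -3.044 -2.213 0.788
v -3.904 -1.792 2.144
v -1.571 -0.818 1.29
v -2.431 -0.398 2.646
v -2.429 -3.102 1.454
v -3.289 -2.682 2.81
v -0.956 -1.708 1.956
v -1.816 -1.287 3.312
f 2 4 1
f 5 2 1
f 1 4 3
f 3 5 1
f 2 8 4
f 6 2 5
f 6 8 2
f 4 8 3
f 7 5 3
f 3 8 7
f 7 6 5
f 8 6 7
f 10 9 12
f 10 12 11
f 12 9 13
f 12 13 11
f 13 9 14
f 13 14 11
f 14 9 15
f 14 15 11
f 15 9 16
f 15 16 11
f 16 9 17
f 16 17 11
f 17 9 18
f 17 18 11
f 18 9 19
f 18 19 11
f 19 9 20
f 19 20 11
f 20 9 21
f 20 21 11
f 21 9 22
f 21 22 11
f 22 9 23
f 22 23 11
f 23 9 24
f 23 24 11
f 24 9 25
f 24 25 11
f 25 9 26
f 25 26 11
f 26 9 10
f 26 10 11
f 28 30 27
f 31 28 27
f 27 30 29
f 29 31 27
f 28 34 30
f 32 28 31
f 32 34 28
f 30 34 29
f 33 31 29
f 29 34 33
f 33 32 31
f 34 32 33



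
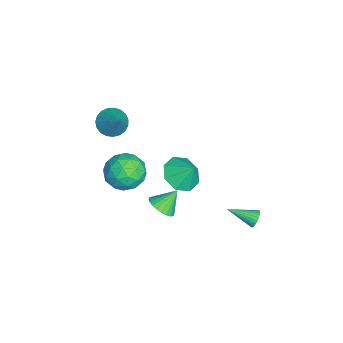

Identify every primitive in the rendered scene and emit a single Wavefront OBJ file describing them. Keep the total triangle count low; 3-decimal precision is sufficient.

v 2.896 3.257 -0.578
v 3.212 3.072 -0.933
v 2.784 1.883 0.038
v 3.341 3.126 -0.79
v 3.401 3.199 -0.616
v 3.385 3.281 -0.435
v 3.294 3.36 -0.276
v 3.143 3.423 -0.163
v 2.954 3.46 -0.114
v 2.756 3.467 -0.134
v 2.58 3.442 -0.223
v 2.452 3.389 -0.365
v 2.391 3.315 -0.54
v 2.407 3.233 -0.72
v 2.498 3.155 -0.879
v 2.649 3.092 -0.992
v 2.838 3.054 -1.042
v 3.036 3.047 -1.021
v -0.832 -2.478 -0.096
v 0.18 -3.012 -0.327
v -1.68 -3.508 -1.433
v -0.668 -4.042 -1.664
v -1.216 -4.242 -0.653
v -0.692 -3.605 0.173
v -0.808 -2.915 -1.933
v -0.284 -2.278 -1.107
v 0.195 -3.281 -1.462
v -0.057 -4.102 -0.671
v -1.443 -2.418 -1.089
v -1.695 -3.239 -0.298
v -0.252 -2.655 -0.094
v -1.248 -3.865 -1.666
v -1.57 -3.983 -1.072
v -0.975 -4.296 -1.207
v -0.764 -3.004 0.2
v -0.169 -3.317 0.064
v -0.989 -4.04 -0.127
v -1.331 -3.203 -1.824
v -0.736 -3.516 -1.96
v -0.525 -2.224 -0.553
v 0.07 -2.537 -0.688
v -0.511 -2.48 -1.633
v 0.352 -3.127 -0.897
v -0.146 -3.732 -1.683
v -0.229 -3.07 -1.841
v 0.079 -2.696 -1.356
v 0.204 -3.609 -0.432
v -0.294 -4.214 -1.218
v -0.616 -4.332 -0.624
v -0.308 -3.958 -0.138
v 0.213 -3.767 -1.099
v -1.206 -2.306 -0.542
v -1.704 -2.911 -1.328
v -1.192 -2.562 -1.622
v -0.884 -2.188 -1.136
v -1.354 -2.788 -0.077
v -1.852 -3.393 -0.863
v -1.579 -3.824 -0.404
v -1.271 -3.45 0.081
v -1.713 -2.753 -0.661
v 2.066 -0.339 2.098
v 2.818 0.082 1.516
v 2.454 0.299 3.062
v 2.146 0.51 1.503
v 1.428 0.44 1.838
v 1.083 -0.087 2.326
v 1.314 -0.761 2.68
v 1.985 -1.189 2.693
v 2.704 -1.119 2.358
v 3.049 -0.592 1.87
v -2.534 -3.974 1.432
v -2.058 -3.562 0.846
v -1.426 -3.466 2.688
v -2.289 -3.308 0.946
v -2.562 -3.169 1.131
v -2.83 -3.17 1.367
v -3.047 -3.309 1.615
v -3.175 -3.564 1.831
v -3.192 -3.889 1.978
v -3.096 -4.229 2.031
v -2.902 -4.525 1.98
v -2.644 -4.726 1.834
v -2.368 -4.797 1.619
v -2.12 -4.726 1.371
v -1.943 -4.524 1.134
v -1.869 -4.228 0.949
v -1.91 -3.888 0.847
v 1.565 -1.334 -1.244
v 1.965 -1.756 -0.709
v 1.135 -0.566 -0.316
v 2.175 -1.544 -0.787
v 2.292 -1.3 -0.935
v 2.298 -1.062 -1.13
v 2.193 -0.864 -1.342
v 1.992 -0.739 -1.54
v 1.726 -0.704 -1.692
v 1.436 -0.765 -1.776
v 1.165 -0.913 -1.779
v 0.956 -1.125 -1.701
v 0.839 -1.369 -1.553
v 0.833 -1.607 -1.358
v 0.938 -1.805 -1.146
v 1.139 -1.93 -0.949
v 1.405 -1.965 -0.796
v 1.695 -1.904 -0.712
f 2 1 4
f 2 4 3
f 4 1 5
f 4 5 3
f 5 1 6
f 5 6 3
f 6 1 7
f 6 7 3
f 7 1 8
f 7 8 3
f 8 1 9
f 8 9 3
f 9 1 10
f 9 10 3
f 10 1 11
f 10 11 3
f 11 1 12
f 11 12 3
f 12 1 13
f 12 13 3
f 13 1 14
f 13 14 3
f 14 1 15
f 14 15 3
f 15 1 16
f 15 16 3
f 16 1 17
f 16 17 3
f 17 1 18
f 17 18 3
f 18 1 2
f 18 2 3
f 19 56 35
f 56 30 59
f 35 59 24
f 56 59 35
f 19 35 31
f 35 24 36
f 31 36 20
f 35 36 31
f 19 31 40
f 31 20 41
f 40 41 26
f 31 41 40
f 19 40 52
f 40 26 55
f 52 55 29
f 40 55 52
f 19 52 56
f 52 29 60
f 56 60 30
f 52 60 56
f 20 36 47
f 36 24 50
f 47 50 28
f 36 50 47
f 24 59 37
f 59 30 58
f 37 58 23
f 59 58 37
f 30 60 57
f 60 29 53
f 57 53 21
f 60 53 57
f 29 55 54
f 55 26 42
f 54 42 25
f 55 42 54
f 26 41 46
f 41 20 43
f 46 43 27
f 41 43 46
f 22 48 34
f 48 28 49
f 34 49 23
f 48 49 34
f 22 34 32
f 34 23 33
f 32 33 21
f 34 33 32
f 22 32 39
f 32 21 38
f 39 38 25
f 32 38 39
f 22 39 44
f 39 25 45
f 44 45 27
f 39 45 44
f 22 44 48
f 44 27 51
f 48 51 28
f 44 51 48
f 23 49 37
f 49 28 50
f 37 50 24
f 49 50 37
f 21 33 57
f 33 23 58
f 57 58 30
f 33 58 57
f 25 38 54
f 38 21 53
f 54 53 29
f 38 53 54
f 27 45 46
f 45 25 42
f 46 42 26
f 45 42 46
f 28 51 47
f 51 27 43
f 47 43 20
f 51 43 47
f 62 61 64
f 62 64 63
f 64 61 65
f 64 65 63
f 65 61 66
f 65 66 63
f 66 61 67
f 66 67 63
f 67 61 68
f 67 68 63
f 68 61 69
f 68 69 63
f 69 61 70
f 69 70 63
f 70 61 62
f 70 62 63
f 72 71 74
f 72 74 73
f 74 71 75
f 74 75 73
f 75 71 76
f 75 76 73
f 76 71 77
f 76 77 73
f 77 71 78
f 77 78 73
f 78 71 79
f 78 79 73
f 79 71 80
f 79 80 73
f 80 71 81
f 80 81 73
f 81 71 82
f 81 82 73
f 82 71 83
f 82 83 73
f 83 71 84
f 83 84 73
f 84 71 85
f 84 85 73
f 85 71 86
f 85 86 73
f 86 71 87
f 86 87 73
f 87 71 72
f 87 72 73
f 89 88 91
f 89 91 90
f 91 88 92
f 91 92 90
f 92 88 93
f 92 93 90
f 93 88 94
f 93 94 90
f 94 88 95
f 94 95 90
f 95 88 96
f 95 96 90
f 96 88 97
f 96 97 90
f 97 88 98
f 97 98 90
f 98 88 99
f 98 99 90
f 99 88 100
f 99 100 90
f 100 88 101
f 100 101 90
f 101 88 102
f 101 102 90
f 102 88 103
f 102 103 90
f 103 88 104
f 103 104 90
f 104 88 105
f 104 105 90
f 105 88 89
f 105 89 90



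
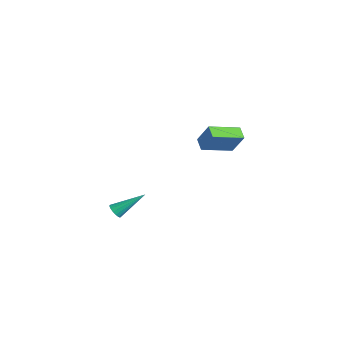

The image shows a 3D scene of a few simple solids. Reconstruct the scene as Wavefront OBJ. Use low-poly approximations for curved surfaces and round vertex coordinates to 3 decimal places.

v 1.546 -4.718 -4.342
v 1.734 -4.444 -4.767
v 1.914 -3.042 -3.098
v 1.482 -4.39 -4.766
v 1.244 -4.411 -4.667
v 1.075 -4.502 -4.494
v 1.014 -4.643 -4.286
v 1.076 -4.802 -4.091
v 1.245 -4.941 -3.953
v 1.483 -5.029 -3.905
v 1.735 -5.046 -3.957
v 1.945 -4.988 -4.097
v 2.063 -4.868 -4.293
v 2.063 -4.714 -4.5
v 1.944 -4.561 -4.672
v -2.988 2.222 -2.952
v -3.833 2.284 -2.5
v -3.128 4.307 -3.497
v -3.972 4.369 -3.045
v -2.188 2.651 -1.515
v -3.032 2.713 -1.063
v -2.327 4.736 -2.06
v -3.172 4.798 -1.608
f 2 1 4
f 2 4 3
f 4 1 5
f 4 5 3
f 5 1 6
f 5 6 3
f 6 1 7
f 6 7 3
f 7 1 8
f 7 8 3
f 8 1 9
f 8 9 3
f 9 1 10
f 9 10 3
f 10 1 11
f 10 11 3
f 11 1 12
f 11 12 3
f 12 1 13
f 12 13 3
f 13 1 14
f 13 14 3
f 14 1 15
f 14 15 3
f 15 1 2
f 15 2 3
f 17 19 16
f 20 17 16
f 16 19 18
f 18 20 16
f 17 23 19
f 21 17 20
f 21 23 17
f 19 23 18
f 22 20 18
f 18 23 22
f 22 21 20
f 23 21 22



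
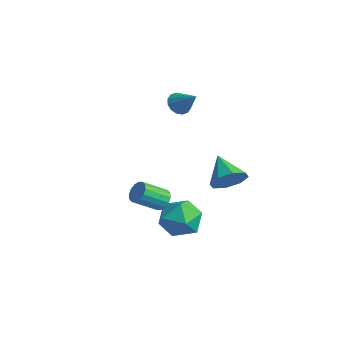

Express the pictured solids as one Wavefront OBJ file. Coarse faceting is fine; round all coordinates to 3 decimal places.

v 2.855 -1.904 -3.307
v 3.695 -2.597 -3.491
v 2.025 -3.163 -2.349
v 2.865 -3.856 -2.533
v 3.009 -2.974 -1.885
v 3.522 -2.196 -2.477
v 2.198 -3.564 -3.363
v 2.711 -2.786 -3.955
v 3.289 -3.623 -3.525
v 3.79 -3.258 -2.612
v 1.93 -2.502 -3.228
v 2.431 -2.137 -2.315
v 3.786 -0.945 -0.752
v 4.274 -0.445 -0.185
v 2.514 -0.615 0.052
v 4.032 -0.08 -0.717
v 3.646 -0.221 -1.269
v 3.342 -0.787 -1.519
v 3.297 -1.444 -1.319
v 3.539 -1.81 -0.788
v 3.925 -1.668 -0.235
v 4.23 -1.103 0.015
v 1.964 -3.191 -2.114
v 2.169 -2.917 -1.646
v 1.842 -4.014 -0.858
v 1.636 -4.289 -1.326
v 1.879 -2.84 -1.66
v 1.552 -3.937 -0.872
v 1.612 -2.858 -1.796
v 1.284 -3.955 -1.008
v 1.439 -2.965 -2.017
v 1.111 -4.062 -1.228
v 1.406 -3.133 -2.264
v 1.079 -4.23 -1.475
v 1.523 -3.316 -2.47
v 1.196 -4.413 -1.682
v 1.758 -3.466 -2.582
v 1.431 -4.563 -1.794
v 2.048 -3.543 -2.568
v 1.721 -4.64 -1.78
v 2.316 -3.525 -2.432
v 1.988 -4.622 -1.644
v 2.489 -3.418 -2.212
v 2.161 -4.515 -1.423
v 2.521 -3.25 -1.965
v 2.194 -4.347 -1.176
v 2.404 -3.067 -1.758
v 2.077 -4.164 -0.97
v -2.742 1.147 0.23
v -2.355 1.357 -0.261
v -1.678 1.333 1.15
v -2.507 1.639 -0.142
v -2.722 1.789 0.076
v -2.943 1.767 0.336
v -3.11 1.579 0.567
v -3.179 1.275 0.708
v -3.13 0.937 0.721
v -2.978 0.655 0.602
v -2.763 0.505 0.383
v -2.542 0.527 0.123
v -2.375 0.715 -0.108
v -2.306 1.019 -0.249
f 1 12 6
f 1 6 2
f 1 2 8
f 1 8 11
f 1 11 12
f 2 6 10
f 6 12 5
f 12 11 3
f 11 8 7
f 8 2 9
f 4 10 5
f 4 5 3
f 4 3 7
f 4 7 9
f 4 9 10
f 5 10 6
f 3 5 12
f 7 3 11
f 9 7 8
f 10 9 2
f 14 13 16
f 14 16 15
f 16 13 17
f 16 17 15
f 17 13 18
f 17 18 15
f 18 13 19
f 18 19 15
f 19 13 20
f 19 20 15
f 20 13 21
f 20 21 15
f 21 13 22
f 21 22 15
f 22 13 14
f 22 14 15
f 24 23 27
f 24 27 25
f 25 27 28
f 25 28 26
f 27 23 29
f 27 29 28
f 28 29 30
f 28 30 26
f 29 23 31
f 29 31 30
f 30 31 32
f 30 32 26
f 31 23 33
f 31 33 32
f 32 33 34
f 32 34 26
f 33 23 35
f 33 35 34
f 34 35 36
f 34 36 26
f 35 23 37
f 35 37 36
f 36 37 38
f 36 38 26
f 37 23 39
f 37 39 38
f 38 39 40
f 38 40 26
f 39 23 41
f 39 41 40
f 40 41 42
f 40 42 26
f 41 23 43
f 41 43 42
f 42 43 44
f 42 44 26
f 43 23 45
f 43 45 44
f 44 45 46
f 44 46 26
f 45 23 47
f 45 47 46
f 46 47 48
f 46 48 26
f 47 23 24
f 47 24 48
f 48 24 25
f 48 25 26
f 50 49 52
f 50 52 51
f 52 49 53
f 52 53 51
f 53 49 54
f 53 54 51
f 54 49 55
f 54 55 51
f 55 49 56
f 55 56 51
f 56 49 57
f 56 57 51
f 57 49 58
f 57 58 51
f 58 49 59
f 58 59 51
f 59 49 60
f 59 60 51
f 60 49 61
f 60 61 51
f 61 49 62
f 61 62 51
f 62 49 50
f 62 50 51



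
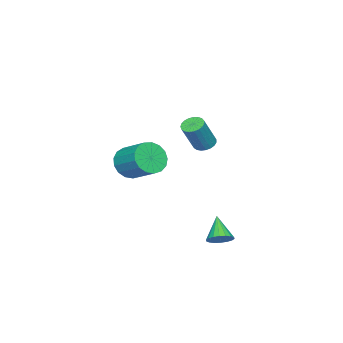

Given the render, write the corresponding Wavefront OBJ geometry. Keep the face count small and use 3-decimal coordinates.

v 4.081 2.58 -3.905
v 4.549 2.02 -3.885
v 3.219 1.9 -2.755
v 4.675 2.227 -3.669
v 4.683 2.504 -3.499
v 4.572 2.795 -3.409
v 4.364 3.045 -3.418
v 4.1 3.202 -3.523
v 3.832 3.236 -3.704
v 3.613 3.14 -3.925
v 3.488 2.933 -4.141
v 3.479 2.656 -4.311
v 3.59 2.364 -4.4
v 3.799 2.115 -4.392
v 4.063 1.958 -4.287
v 4.331 1.924 -4.106
v 3.307 1.226 2.318
v 3.821 1.064 1.991
v 4.787 0.892 3.595
v 4.273 1.054 3.922
v 3.845 1.325 2.005
v 4.81 1.153 3.609
v 3.776 1.568 2.073
v 4.741 1.396 3.677
v 3.626 1.752 2.183
v 4.591 1.581 3.787
v 3.421 1.846 2.316
v 4.386 1.674 3.92
v 3.196 1.832 2.45
v 4.161 1.66 4.054
v 2.99 1.713 2.561
v 3.956 1.541 4.165
v 2.84 1.51 2.63
v 3.805 1.338 4.234
v 2.77 1.258 2.645
v 3.735 1.086 4.249
v 2.793 1.001 2.603
v 3.758 0.829 4.207
v 2.905 0.782 2.513
v 3.87 0.61 4.117
v 3.087 0.64 2.388
v 4.052 0.468 3.992
v 3.306 0.6 2.251
v 4.272 0.428 3.855
v 3.526 0.667 2.126
v 4.492 0.495 3.73
v 3.708 0.832 2.034
v 4.674 0.66 3.638
v 1.453 -4.339 -0.96
v 1.823 -3.93 -1.889
v 2.317 -2.332 -0.988
v 1.947 -2.741 -0.06
v 1.327 -3.783 -1.878
v 1.821 -2.185 -0.977
v 0.86 -3.764 -1.656
v 1.355 -2.165 -0.755
v 0.529 -3.876 -1.275
v 1.024 -2.278 -0.375
v 0.41 -4.094 -0.822
v 0.904 -2.496 0.078
v 0.53 -4.369 -0.401
v 1.024 -2.771 0.5
v 0.861 -4.637 -0.108
v 1.355 -3.038 0.793
v 1.327 -4.836 -0.01
v 1.822 -3.238 0.891
v 1.823 -4.922 -0.13
v 2.317 -3.324 0.771
v 2.234 -4.874 -0.44
v 2.728 -3.276 0.461
v 2.465 -4.704 -0.869
v 2.96 -3.105 0.031
v 2.465 -4.45 -1.32
v 2.96 -2.852 -0.419
v 2.233 -4.171 -1.688
v 2.728 -2.572 -0.787
f 2 1 4
f 2 4 3
f 4 1 5
f 4 5 3
f 5 1 6
f 5 6 3
f 6 1 7
f 6 7 3
f 7 1 8
f 7 8 3
f 8 1 9
f 8 9 3
f 9 1 10
f 9 10 3
f 10 1 11
f 10 11 3
f 11 1 12
f 11 12 3
f 12 1 13
f 12 13 3
f 13 1 14
f 13 14 3
f 14 1 15
f 14 15 3
f 15 1 16
f 15 16 3
f 16 1 2
f 16 2 3
f 18 17 21
f 18 21 19
f 19 21 22
f 19 22 20
f 21 17 23
f 21 23 22
f 22 23 24
f 22 24 20
f 23 17 25
f 23 25 24
f 24 25 26
f 24 26 20
f 25 17 27
f 25 27 26
f 26 27 28
f 26 28 20
f 27 17 29
f 27 29 28
f 28 29 30
f 28 30 20
f 29 17 31
f 29 31 30
f 30 31 32
f 30 32 20
f 31 17 33
f 31 33 32
f 32 33 34
f 32 34 20
f 33 17 35
f 33 35 34
f 34 35 36
f 34 36 20
f 35 17 37
f 35 37 36
f 36 37 38
f 36 38 20
f 37 17 39
f 37 39 38
f 38 39 40
f 38 40 20
f 39 17 41
f 39 41 40
f 40 41 42
f 40 42 20
f 41 17 43
f 41 43 42
f 42 43 44
f 42 44 20
f 43 17 45
f 43 45 44
f 44 45 46
f 44 46 20
f 45 17 47
f 45 47 46
f 46 47 48
f 46 48 20
f 47 17 18
f 47 18 48
f 48 18 19
f 48 19 20
f 50 49 53
f 50 53 51
f 51 53 54
f 51 54 52
f 53 49 55
f 53 55 54
f 54 55 56
f 54 56 52
f 55 49 57
f 55 57 56
f 56 57 58
f 56 58 52
f 57 49 59
f 57 59 58
f 58 59 60
f 58 60 52
f 59 49 61
f 59 61 60
f 60 61 62
f 60 62 52
f 61 49 63
f 61 63 62
f 62 63 64
f 62 64 52
f 63 49 65
f 63 65 64
f 64 65 66
f 64 66 52
f 65 49 67
f 65 67 66
f 66 67 68
f 66 68 52
f 67 49 69
f 67 69 68
f 68 69 70
f 68 70 52
f 69 49 71
f 69 71 70
f 70 71 72
f 70 72 52
f 71 49 73
f 71 73 72
f 72 73 74
f 72 74 52
f 73 49 75
f 73 75 74
f 74 75 76
f 74 76 52
f 75 49 50
f 75 50 76
f 76 50 51
f 76 51 52



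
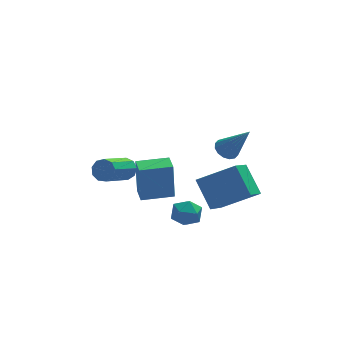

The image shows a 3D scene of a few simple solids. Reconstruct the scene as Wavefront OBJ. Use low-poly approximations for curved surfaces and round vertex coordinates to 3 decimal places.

v 3.09 -0.965 1.662
v 3.557 -0.61 1.602
v 3.87 -1.735 3.178
v 3.363 -0.456 1.781
v 3.096 -0.438 1.927
v 2.827 -0.561 2.003
v 2.629 -0.793 1.987
v 2.554 -1.071 1.885
v 2.623 -1.32 1.723
v 2.817 -1.474 1.544
v 3.084 -1.492 1.398
v 3.353 -1.369 1.322
v 3.551 -1.137 1.337
v 3.626 -0.859 1.44
v -0.892 1.045 -0.394
v -0.522 1.026 0.065
v -1.678 -0.063 0.953
v -2.048 -0.045 0.494
v -0.779 1.334 0.108
v -1.936 0.245 0.996
v -1.089 1.507 -0.084
v -2.246 0.417 0.803
v -1.307 1.463 -0.422
v -2.463 0.374 0.466
v -1.33 1.224 -0.746
v -2.487 0.134 0.142
v -1.149 0.901 -0.905
v -2.305 -0.189 -0.017
v -0.847 0.645 -0.825
v -2.003 -0.444 0.062
v -0.566 0.576 -0.544
v -1.722 -0.513 0.344
v -0.437 0.727 -0.192
v -1.594 -0.362 0.696
v -0.211 1.061 -2.606
v -0.249 1.18 -0.71
v -0.18 1.988 -2.663
v -0.218 2.107 -0.767
v 1.298 1.013 -2.573
v 1.26 1.132 -0.677
v 1.329 1.94 -2.63
v 1.291 2.059 -0.734
v 0.699 -1.371 -1.182
v 1.375 -1.075 -1.353
v 0.985 -2.385 -1.807
v 1.661 -2.089 -1.978
v 1.505 -2.29 -1.265
v 1.329 -1.664 -0.879
v 1.031 -1.796 -2.281
v 0.855 -1.17 -1.895
v 1.58 -1.338 -2.032
v 1.873 -1.643 -1.404
v 0.487 -1.817 -1.756
v 0.78 -2.122 -1.128
v 2.255 -1.583 -1.636
v 3.898 -1.991 -0.688
v 1.885 -0.441 -0.504
v 3.528 -0.849 0.444
v 3.032 -0.471 -2.504
v 4.675 -0.879 -1.556
v 2.662 0.671 -1.372
v 4.305 0.263 -0.424
f 2 1 4
f 2 4 3
f 4 1 5
f 4 5 3
f 5 1 6
f 5 6 3
f 6 1 7
f 6 7 3
f 7 1 8
f 7 8 3
f 8 1 9
f 8 9 3
f 9 1 10
f 9 10 3
f 10 1 11
f 10 11 3
f 11 1 12
f 11 12 3
f 12 1 13
f 12 13 3
f 13 1 14
f 13 14 3
f 14 1 2
f 14 2 3
f 16 15 19
f 16 19 17
f 17 19 20
f 17 20 18
f 19 15 21
f 19 21 20
f 20 21 22
f 20 22 18
f 21 15 23
f 21 23 22
f 22 23 24
f 22 24 18
f 23 15 25
f 23 25 24
f 24 25 26
f 24 26 18
f 25 15 27
f 25 27 26
f 26 27 28
f 26 28 18
f 27 15 29
f 27 29 28
f 28 29 30
f 28 30 18
f 29 15 31
f 29 31 30
f 30 31 32
f 30 32 18
f 31 15 33
f 31 33 32
f 32 33 34
f 32 34 18
f 33 15 16
f 33 16 34
f 34 16 17
f 34 17 18
f 36 38 35
f 39 36 35
f 35 38 37
f 37 39 35
f 36 42 38
f 40 36 39
f 40 42 36
f 38 42 37
f 41 39 37
f 37 42 41
f 41 40 39
f 42 40 41
f 43 54 48
f 43 48 44
f 43 44 50
f 43 50 53
f 43 53 54
f 44 48 52
f 48 54 47
f 54 53 45
f 53 50 49
f 50 44 51
f 46 52 47
f 46 47 45
f 46 45 49
f 46 49 51
f 46 51 52
f 47 52 48
f 45 47 54
f 49 45 53
f 51 49 50
f 52 51 44
f 56 58 55
f 59 56 55
f 55 58 57
f 57 59 55
f 56 62 58
f 60 56 59
f 60 62 56
f 58 62 57
f 61 59 57
f 57 62 61
f 61 60 59
f 62 60 61



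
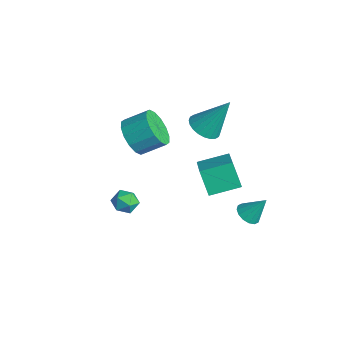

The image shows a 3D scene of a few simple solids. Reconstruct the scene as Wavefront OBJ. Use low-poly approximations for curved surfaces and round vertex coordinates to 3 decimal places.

v 2.116 -2.429 -1.038
v 2.551 -2.271 -0.52
v 1.849 -3.389 -0.52
v 2.284 -3.231 -0.002
v 1.701 -2.865 -0.09
v 1.866 -2.272 -0.41
v 2.534 -3.388 -0.63
v 2.699 -2.795 -0.95
v 2.809 -2.864 -0.269
v 2.294 -2.54 0.065
v 2.106 -3.12 -1.105
v 1.591 -2.796 -0.771
v 1.902 3.482 -4.231
v 2.515 3.217 -4.288
v 2.318 4.198 -3.089
v 2.526 3.509 -4.475
v 2.369 3.794 -4.596
v 2.088 3.995 -4.62
v 1.757 4.059 -4.539
v 1.465 3.969 -4.376
v 1.289 3.748 -4.174
v 1.278 3.456 -3.987
v 1.435 3.171 -3.866
v 1.716 2.97 -3.842
v 2.047 2.906 -3.922
v 2.339 2.996 -4.086
v -2.098 2.664 -3.378
v -0.407 2.019 -2.394
v -1.737 4.205 -2.986
v -0.046 3.559 -2.003
v -1.314 2.801 -4.637
v 0.377 2.155 -3.654
v -0.953 4.341 -4.246
v 0.738 3.696 -3.262
v -0.201 2.159 1.068
v 0.635 2.065 0.891
v 0.301 3.201 2.892
v 0.569 2.358 0.742
v 0.386 2.621 0.642
v 0.113 2.813 0.607
v -0.207 2.906 0.643
v -0.527 2.885 0.743
v -0.797 2.754 0.892
v -0.976 2.532 1.069
v -1.038 2.253 1.245
v -0.972 1.96 1.394
v -0.789 1.697 1.494
v -0.516 1.504 1.529
v -0.195 1.411 1.494
v 0.124 1.432 1.394
v 0.394 1.564 1.244
v 0.574 1.786 1.068
v -0.415 -1.343 1.406
v 0.569 -1.624 1.225
v 1 -0.558 1.913
v 0.015 -0.277 2.094
v 0.438 -1.304 0.812
v 0.868 -0.238 1.5
v 0.077 -0.995 0.559
v 0.508 0.071 1.247
v -0.415 -0.779 0.532
v 0.016 0.287 1.22
v -0.907 -0.714 0.74
v -0.477 0.352 1.428
v -1.268 -0.818 1.126
v -0.837 0.248 1.814
v -1.4 -1.062 1.587
v -0.969 0.004 2.275
v -1.268 -1.382 2
v -0.838 -0.316 2.688
v -0.908 -1.691 2.253
v -0.477 -0.625 2.941
v -0.416 -1.907 2.28
v 0.015 -0.841 2.968
v 0.077 -1.972 2.072
v 0.507 -0.906 2.76
v 0.437 -1.868 1.686
v 0.868 -0.802 2.374
f 1 12 6
f 1 6 2
f 1 2 8
f 1 8 11
f 1 11 12
f 2 6 10
f 6 12 5
f 12 11 3
f 11 8 7
f 8 2 9
f 4 10 5
f 4 5 3
f 4 3 7
f 4 7 9
f 4 9 10
f 5 10 6
f 3 5 12
f 7 3 11
f 9 7 8
f 10 9 2
f 14 13 16
f 14 16 15
f 16 13 17
f 16 17 15
f 17 13 18
f 17 18 15
f 18 13 19
f 18 19 15
f 19 13 20
f 19 20 15
f 20 13 21
f 20 21 15
f 21 13 22
f 21 22 15
f 22 13 23
f 22 23 15
f 23 13 24
f 23 24 15
f 24 13 25
f 24 25 15
f 25 13 26
f 25 26 15
f 26 13 14
f 26 14 15
f 28 30 27
f 31 28 27
f 27 30 29
f 29 31 27
f 28 34 30
f 32 28 31
f 32 34 28
f 30 34 29
f 33 31 29
f 29 34 33
f 33 32 31
f 34 32 33
f 36 35 38
f 36 38 37
f 38 35 39
f 38 39 37
f 39 35 40
f 39 40 37
f 40 35 41
f 40 41 37
f 41 35 42
f 41 42 37
f 42 35 43
f 42 43 37
f 43 35 44
f 43 44 37
f 44 35 45
f 44 45 37
f 45 35 46
f 45 46 37
f 46 35 47
f 46 47 37
f 47 35 48
f 47 48 37
f 48 35 49
f 48 49 37
f 49 35 50
f 49 50 37
f 50 35 51
f 50 51 37
f 51 35 52
f 51 52 37
f 52 35 36
f 52 36 37
f 54 53 57
f 54 57 55
f 55 57 58
f 55 58 56
f 57 53 59
f 57 59 58
f 58 59 60
f 58 60 56
f 59 53 61
f 59 61 60
f 60 61 62
f 60 62 56
f 61 53 63
f 61 63 62
f 62 63 64
f 62 64 56
f 63 53 65
f 63 65 64
f 64 65 66
f 64 66 56
f 65 53 67
f 65 67 66
f 66 67 68
f 66 68 56
f 67 53 69
f 67 69 68
f 68 69 70
f 68 70 56
f 69 53 71
f 69 71 70
f 70 71 72
f 70 72 56
f 71 53 73
f 71 73 72
f 72 73 74
f 72 74 56
f 73 53 75
f 73 75 74
f 74 75 76
f 74 76 56
f 75 53 77
f 75 77 76
f 76 77 78
f 76 78 56
f 77 53 54
f 77 54 78
f 78 54 55
f 78 55 56

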